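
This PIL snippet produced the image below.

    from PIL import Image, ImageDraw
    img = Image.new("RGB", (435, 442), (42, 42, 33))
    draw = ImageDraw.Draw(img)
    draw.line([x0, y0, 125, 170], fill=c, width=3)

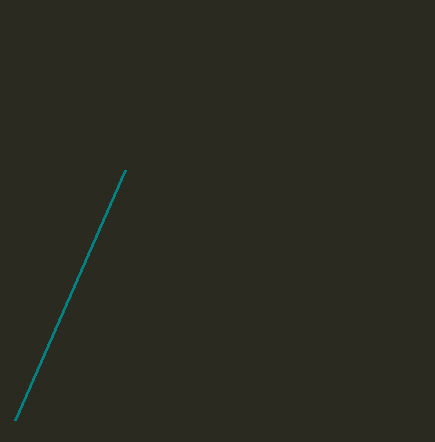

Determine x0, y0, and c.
x0 = 15, y0 = 420, c = 'teal'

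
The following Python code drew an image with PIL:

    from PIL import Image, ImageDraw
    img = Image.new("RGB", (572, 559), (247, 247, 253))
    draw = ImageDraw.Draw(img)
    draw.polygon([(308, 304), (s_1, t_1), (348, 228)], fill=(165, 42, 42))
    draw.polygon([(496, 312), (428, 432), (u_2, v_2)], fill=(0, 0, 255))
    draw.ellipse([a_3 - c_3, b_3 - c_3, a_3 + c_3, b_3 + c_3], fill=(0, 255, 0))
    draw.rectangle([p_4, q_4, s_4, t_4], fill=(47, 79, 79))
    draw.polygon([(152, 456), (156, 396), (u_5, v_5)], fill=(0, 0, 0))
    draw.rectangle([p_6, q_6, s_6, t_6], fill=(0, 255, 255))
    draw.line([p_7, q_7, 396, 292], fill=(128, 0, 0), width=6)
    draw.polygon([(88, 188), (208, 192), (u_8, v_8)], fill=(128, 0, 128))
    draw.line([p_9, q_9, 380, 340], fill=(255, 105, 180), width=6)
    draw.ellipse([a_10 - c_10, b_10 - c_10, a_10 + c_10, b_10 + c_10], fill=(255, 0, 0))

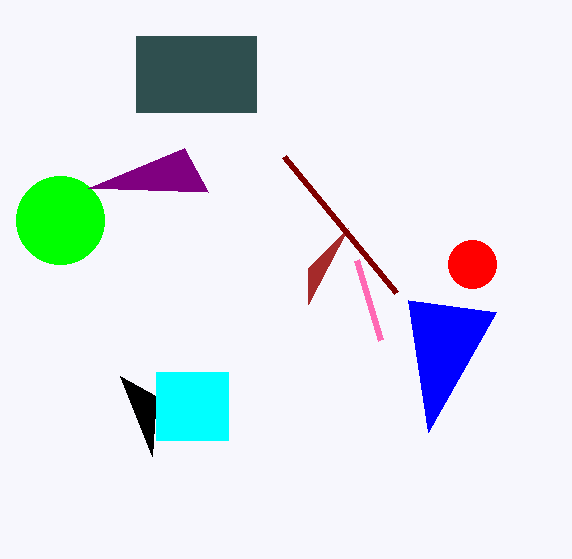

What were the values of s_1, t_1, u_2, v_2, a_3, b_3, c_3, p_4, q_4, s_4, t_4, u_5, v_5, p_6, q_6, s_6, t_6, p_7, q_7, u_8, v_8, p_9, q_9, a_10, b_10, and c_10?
s_1 = 308; t_1 = 268; u_2 = 408; v_2 = 300; a_3 = 60; b_3 = 220; c_3 = 44; p_4 = 136; q_4 = 36; s_4 = 256; t_4 = 112; u_5 = 120; v_5 = 376; p_6 = 156; q_6 = 372; s_6 = 228; t_6 = 440; p_7 = 284; q_7 = 156; u_8 = 184; v_8 = 148; p_9 = 356; q_9 = 260; a_10 = 472; b_10 = 264; c_10 = 24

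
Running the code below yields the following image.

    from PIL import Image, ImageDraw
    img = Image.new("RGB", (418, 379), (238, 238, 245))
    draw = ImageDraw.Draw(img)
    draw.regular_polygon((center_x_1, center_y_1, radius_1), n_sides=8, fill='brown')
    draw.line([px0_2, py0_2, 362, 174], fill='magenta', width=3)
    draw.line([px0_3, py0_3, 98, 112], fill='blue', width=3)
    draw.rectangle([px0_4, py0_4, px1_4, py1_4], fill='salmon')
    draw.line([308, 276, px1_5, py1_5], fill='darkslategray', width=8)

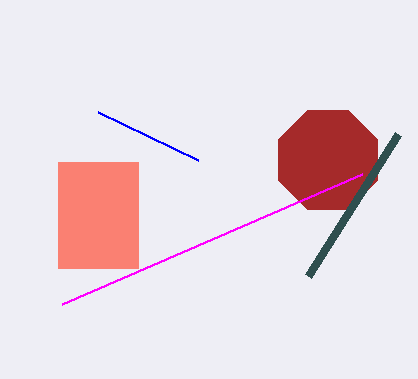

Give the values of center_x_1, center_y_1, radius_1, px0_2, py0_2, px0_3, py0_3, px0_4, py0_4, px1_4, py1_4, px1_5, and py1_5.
center_x_1 = 328, center_y_1 = 160, radius_1 = 54, px0_2 = 62, py0_2 = 304, px0_3 = 198, py0_3 = 160, px0_4 = 58, py0_4 = 162, px1_4 = 138, py1_4 = 268, px1_5 = 398, py1_5 = 134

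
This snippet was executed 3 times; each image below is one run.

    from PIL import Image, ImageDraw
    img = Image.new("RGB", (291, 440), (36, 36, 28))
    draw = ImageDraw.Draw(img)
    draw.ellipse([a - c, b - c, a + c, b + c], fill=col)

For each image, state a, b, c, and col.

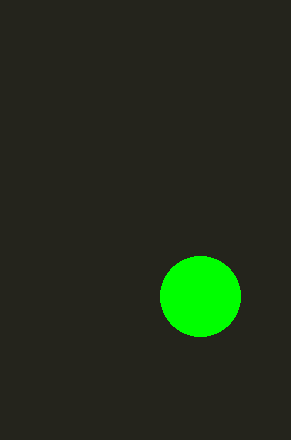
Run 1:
a = 200, b = 296, c = 40, col = 'lime'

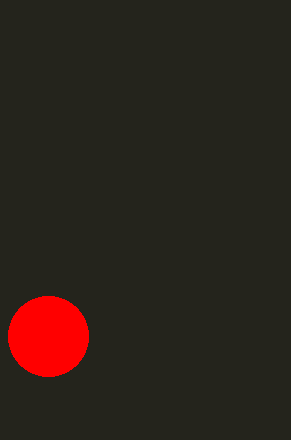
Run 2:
a = 48
b = 336
c = 40
col = 'red'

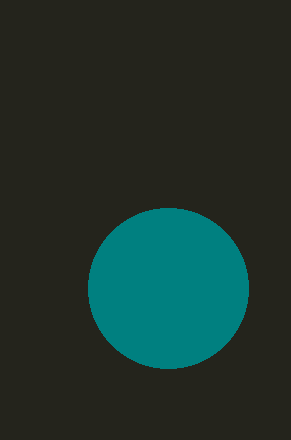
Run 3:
a = 168, b = 288, c = 80, col = 'teal'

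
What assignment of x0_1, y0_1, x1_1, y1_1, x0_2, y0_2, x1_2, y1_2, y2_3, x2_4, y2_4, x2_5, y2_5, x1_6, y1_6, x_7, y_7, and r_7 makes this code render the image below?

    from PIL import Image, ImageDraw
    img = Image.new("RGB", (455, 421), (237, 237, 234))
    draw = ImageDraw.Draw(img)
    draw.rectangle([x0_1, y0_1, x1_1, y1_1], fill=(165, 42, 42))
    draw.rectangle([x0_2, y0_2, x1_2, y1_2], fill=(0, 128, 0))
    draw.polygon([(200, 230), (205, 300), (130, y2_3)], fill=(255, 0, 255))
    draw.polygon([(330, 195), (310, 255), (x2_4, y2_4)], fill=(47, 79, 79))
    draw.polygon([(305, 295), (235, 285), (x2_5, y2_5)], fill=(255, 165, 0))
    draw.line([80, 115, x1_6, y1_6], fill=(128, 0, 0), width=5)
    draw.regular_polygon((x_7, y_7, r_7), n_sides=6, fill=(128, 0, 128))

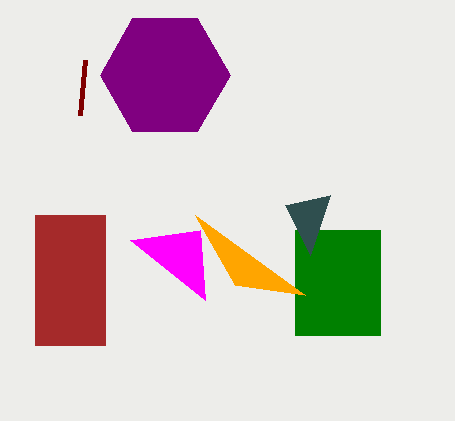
x0_1 = 35; y0_1 = 215; x1_1 = 105; y1_1 = 345; x0_2 = 295; y0_2 = 230; x1_2 = 380; y1_2 = 335; y2_3 = 240; x2_4 = 285; y2_4 = 205; x2_5 = 195; y2_5 = 215; x1_6 = 85; y1_6 = 60; x_7 = 165; y_7 = 75; r_7 = 65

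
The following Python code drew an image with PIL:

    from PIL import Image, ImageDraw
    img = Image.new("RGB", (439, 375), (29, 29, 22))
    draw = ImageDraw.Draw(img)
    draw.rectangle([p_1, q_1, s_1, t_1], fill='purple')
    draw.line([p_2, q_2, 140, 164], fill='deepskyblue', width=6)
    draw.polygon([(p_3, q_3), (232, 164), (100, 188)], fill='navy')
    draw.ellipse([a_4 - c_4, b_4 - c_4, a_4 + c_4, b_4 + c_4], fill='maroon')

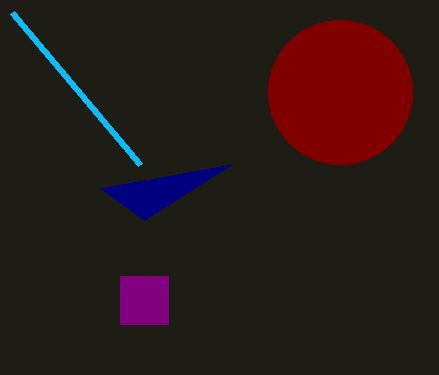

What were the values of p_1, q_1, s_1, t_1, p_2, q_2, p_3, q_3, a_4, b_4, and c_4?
p_1 = 120
q_1 = 276
s_1 = 168
t_1 = 324
p_2 = 12
q_2 = 12
p_3 = 144
q_3 = 220
a_4 = 340
b_4 = 92
c_4 = 72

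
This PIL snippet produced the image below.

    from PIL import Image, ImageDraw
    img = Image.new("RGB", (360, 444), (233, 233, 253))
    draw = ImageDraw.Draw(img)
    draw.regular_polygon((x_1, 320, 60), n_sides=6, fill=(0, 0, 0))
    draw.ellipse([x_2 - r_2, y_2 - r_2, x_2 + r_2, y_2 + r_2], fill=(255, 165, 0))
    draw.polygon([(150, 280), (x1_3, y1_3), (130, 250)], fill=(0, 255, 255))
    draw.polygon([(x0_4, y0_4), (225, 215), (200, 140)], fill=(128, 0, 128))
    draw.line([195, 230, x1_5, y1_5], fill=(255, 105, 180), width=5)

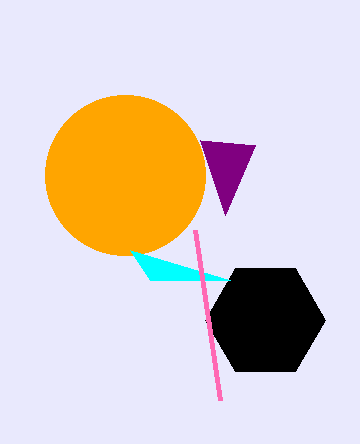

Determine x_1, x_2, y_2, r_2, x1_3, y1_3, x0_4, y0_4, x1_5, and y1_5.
x_1 = 265, x_2 = 125, y_2 = 175, r_2 = 80, x1_3 = 230, y1_3 = 280, x0_4 = 255, y0_4 = 145, x1_5 = 220, y1_5 = 400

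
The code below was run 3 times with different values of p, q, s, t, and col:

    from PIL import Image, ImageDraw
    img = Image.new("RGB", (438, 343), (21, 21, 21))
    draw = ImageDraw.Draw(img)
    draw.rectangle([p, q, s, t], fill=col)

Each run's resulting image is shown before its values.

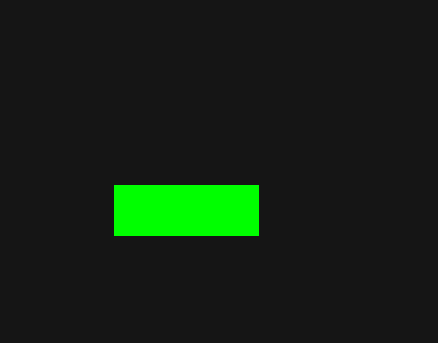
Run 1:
p = 114
q = 185
s = 258
t = 235
col = 'lime'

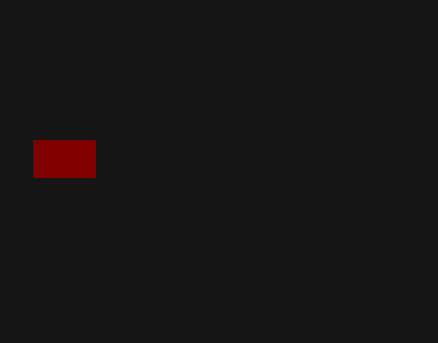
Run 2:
p = 33
q = 140
s = 95
t = 177
col = 'maroon'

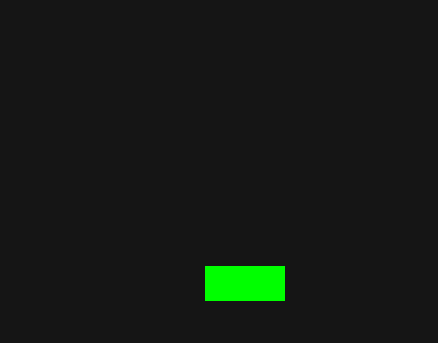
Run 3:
p = 205, q = 266, s = 284, t = 300, col = 'lime'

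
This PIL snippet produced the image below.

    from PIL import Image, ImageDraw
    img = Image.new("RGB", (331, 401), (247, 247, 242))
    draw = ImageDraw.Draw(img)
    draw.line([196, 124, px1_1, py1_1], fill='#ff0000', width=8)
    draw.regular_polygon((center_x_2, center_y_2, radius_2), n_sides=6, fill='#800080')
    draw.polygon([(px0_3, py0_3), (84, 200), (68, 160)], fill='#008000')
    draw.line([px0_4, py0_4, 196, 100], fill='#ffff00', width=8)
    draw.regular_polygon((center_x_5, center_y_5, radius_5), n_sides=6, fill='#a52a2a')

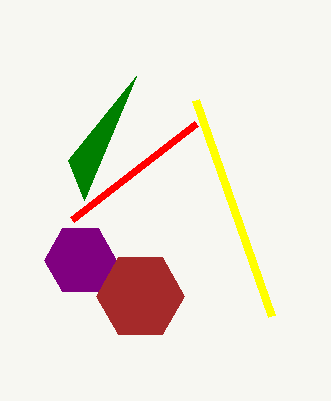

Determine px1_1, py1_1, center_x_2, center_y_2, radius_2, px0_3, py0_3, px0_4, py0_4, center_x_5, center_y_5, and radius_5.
px1_1 = 72; py1_1 = 220; center_x_2 = 80; center_y_2 = 260; radius_2 = 36; px0_3 = 136; py0_3 = 76; px0_4 = 272; py0_4 = 316; center_x_5 = 140; center_y_5 = 296; radius_5 = 44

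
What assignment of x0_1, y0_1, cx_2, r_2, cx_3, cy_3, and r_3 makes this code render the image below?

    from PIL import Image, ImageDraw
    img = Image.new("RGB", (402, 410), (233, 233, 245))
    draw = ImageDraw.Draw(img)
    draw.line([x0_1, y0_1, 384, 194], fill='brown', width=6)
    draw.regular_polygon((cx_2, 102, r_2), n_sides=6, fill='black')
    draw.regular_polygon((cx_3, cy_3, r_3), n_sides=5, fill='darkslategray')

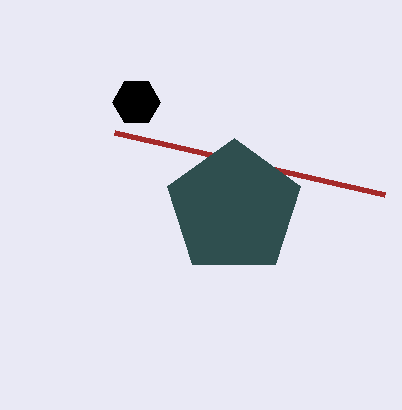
x0_1 = 114
y0_1 = 132
cx_2 = 136
r_2 = 24
cx_3 = 234
cy_3 = 208
r_3 = 70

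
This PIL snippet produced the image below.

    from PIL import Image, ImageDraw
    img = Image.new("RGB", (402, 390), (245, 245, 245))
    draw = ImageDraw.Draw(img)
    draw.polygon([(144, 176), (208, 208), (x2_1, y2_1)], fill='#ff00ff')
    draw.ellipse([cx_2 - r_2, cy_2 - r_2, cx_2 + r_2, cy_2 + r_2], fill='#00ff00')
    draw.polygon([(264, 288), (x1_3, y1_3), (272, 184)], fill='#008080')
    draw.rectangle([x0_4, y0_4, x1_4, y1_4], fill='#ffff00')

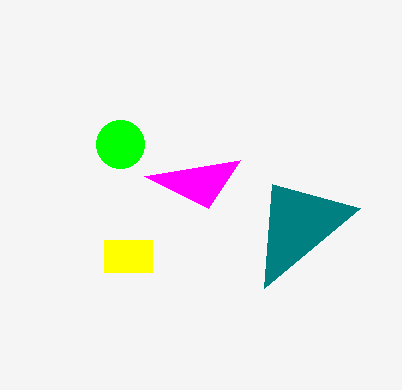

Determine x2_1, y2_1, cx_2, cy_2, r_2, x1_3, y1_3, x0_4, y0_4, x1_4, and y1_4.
x2_1 = 240
y2_1 = 160
cx_2 = 120
cy_2 = 144
r_2 = 24
x1_3 = 360
y1_3 = 208
x0_4 = 104
y0_4 = 240
x1_4 = 152
y1_4 = 272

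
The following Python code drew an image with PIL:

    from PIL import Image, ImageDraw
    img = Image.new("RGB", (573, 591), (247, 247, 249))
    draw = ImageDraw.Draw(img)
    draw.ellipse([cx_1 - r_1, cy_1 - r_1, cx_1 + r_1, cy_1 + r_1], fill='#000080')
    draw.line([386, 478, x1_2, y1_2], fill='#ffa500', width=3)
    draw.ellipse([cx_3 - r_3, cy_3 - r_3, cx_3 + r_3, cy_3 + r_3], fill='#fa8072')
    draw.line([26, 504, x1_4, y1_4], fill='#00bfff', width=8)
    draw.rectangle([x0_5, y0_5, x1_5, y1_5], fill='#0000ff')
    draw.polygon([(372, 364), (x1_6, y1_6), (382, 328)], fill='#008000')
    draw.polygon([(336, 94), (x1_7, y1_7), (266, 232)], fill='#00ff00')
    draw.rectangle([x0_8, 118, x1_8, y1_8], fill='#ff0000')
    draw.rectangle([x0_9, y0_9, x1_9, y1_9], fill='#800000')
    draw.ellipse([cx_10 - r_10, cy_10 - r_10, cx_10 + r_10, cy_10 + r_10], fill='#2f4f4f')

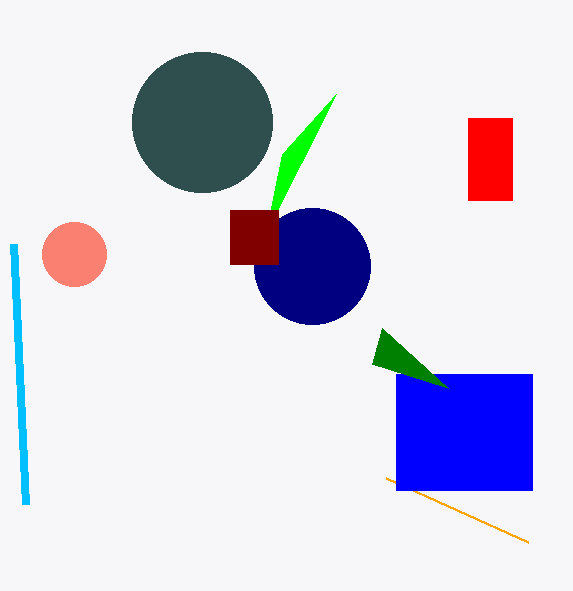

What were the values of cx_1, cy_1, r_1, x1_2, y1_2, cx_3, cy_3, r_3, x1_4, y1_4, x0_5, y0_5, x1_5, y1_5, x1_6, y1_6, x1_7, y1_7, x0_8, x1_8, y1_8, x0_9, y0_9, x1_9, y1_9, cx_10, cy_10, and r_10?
cx_1 = 312, cy_1 = 266, r_1 = 58, x1_2 = 528, y1_2 = 542, cx_3 = 74, cy_3 = 254, r_3 = 32, x1_4 = 14, y1_4 = 244, x0_5 = 396, y0_5 = 374, x1_5 = 532, y1_5 = 490, x1_6 = 448, y1_6 = 388, x1_7 = 282, y1_7 = 154, x0_8 = 468, x1_8 = 512, y1_8 = 200, x0_9 = 230, y0_9 = 210, x1_9 = 278, y1_9 = 264, cx_10 = 202, cy_10 = 122, r_10 = 70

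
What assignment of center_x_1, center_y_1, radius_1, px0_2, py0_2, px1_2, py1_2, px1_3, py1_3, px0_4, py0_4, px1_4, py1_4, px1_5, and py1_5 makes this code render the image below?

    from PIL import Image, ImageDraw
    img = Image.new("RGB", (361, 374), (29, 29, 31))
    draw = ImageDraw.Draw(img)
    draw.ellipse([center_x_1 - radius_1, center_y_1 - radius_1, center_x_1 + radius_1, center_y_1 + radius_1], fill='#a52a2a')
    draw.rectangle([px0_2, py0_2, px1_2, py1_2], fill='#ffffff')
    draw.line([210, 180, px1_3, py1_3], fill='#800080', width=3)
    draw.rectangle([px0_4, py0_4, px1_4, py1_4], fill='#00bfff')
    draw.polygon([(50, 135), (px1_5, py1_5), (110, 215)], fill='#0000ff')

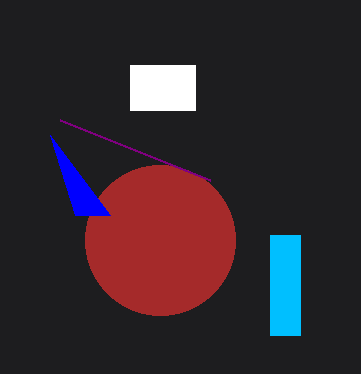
center_x_1 = 160, center_y_1 = 240, radius_1 = 75, px0_2 = 130, py0_2 = 65, px1_2 = 195, py1_2 = 110, px1_3 = 60, py1_3 = 120, px0_4 = 270, py0_4 = 235, px1_4 = 300, py1_4 = 335, px1_5 = 75, py1_5 = 215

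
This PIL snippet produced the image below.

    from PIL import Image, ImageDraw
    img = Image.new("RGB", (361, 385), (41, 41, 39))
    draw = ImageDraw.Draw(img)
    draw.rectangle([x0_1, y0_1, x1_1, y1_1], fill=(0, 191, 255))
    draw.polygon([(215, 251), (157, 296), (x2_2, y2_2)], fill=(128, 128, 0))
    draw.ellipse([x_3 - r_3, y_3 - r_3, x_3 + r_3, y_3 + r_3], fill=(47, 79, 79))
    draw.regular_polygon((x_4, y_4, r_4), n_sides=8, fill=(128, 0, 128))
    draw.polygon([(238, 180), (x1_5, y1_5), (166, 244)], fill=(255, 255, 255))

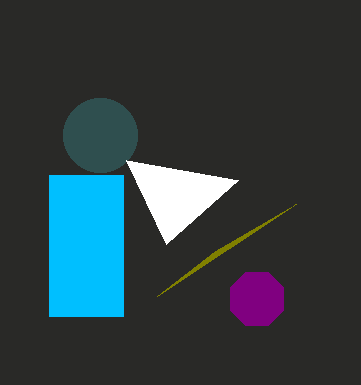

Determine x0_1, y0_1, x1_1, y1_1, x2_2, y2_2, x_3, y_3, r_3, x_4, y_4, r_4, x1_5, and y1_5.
x0_1 = 49, y0_1 = 175, x1_1 = 123, y1_1 = 316, x2_2 = 296, y2_2 = 204, x_3 = 100, y_3 = 135, r_3 = 37, x_4 = 257, y_4 = 299, r_4 = 29, x1_5 = 126, y1_5 = 160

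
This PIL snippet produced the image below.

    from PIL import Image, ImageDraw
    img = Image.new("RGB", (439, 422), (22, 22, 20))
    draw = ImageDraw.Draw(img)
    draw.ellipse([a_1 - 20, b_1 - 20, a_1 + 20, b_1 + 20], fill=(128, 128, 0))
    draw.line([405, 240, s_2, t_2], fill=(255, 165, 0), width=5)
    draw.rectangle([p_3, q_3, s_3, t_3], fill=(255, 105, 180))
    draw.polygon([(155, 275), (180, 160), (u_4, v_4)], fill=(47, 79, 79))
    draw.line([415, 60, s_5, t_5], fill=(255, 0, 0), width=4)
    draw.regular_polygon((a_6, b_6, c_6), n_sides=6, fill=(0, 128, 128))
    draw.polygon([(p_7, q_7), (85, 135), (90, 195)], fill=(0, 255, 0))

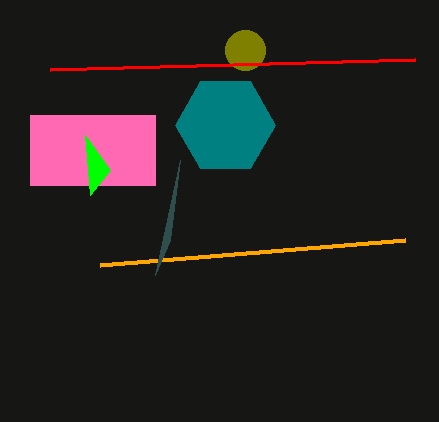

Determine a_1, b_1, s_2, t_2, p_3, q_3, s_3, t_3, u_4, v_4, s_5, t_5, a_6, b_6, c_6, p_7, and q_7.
a_1 = 245, b_1 = 50, s_2 = 100, t_2 = 265, p_3 = 30, q_3 = 115, s_3 = 155, t_3 = 185, u_4 = 170, v_4 = 240, s_5 = 50, t_5 = 70, a_6 = 225, b_6 = 125, c_6 = 50, p_7 = 110, q_7 = 170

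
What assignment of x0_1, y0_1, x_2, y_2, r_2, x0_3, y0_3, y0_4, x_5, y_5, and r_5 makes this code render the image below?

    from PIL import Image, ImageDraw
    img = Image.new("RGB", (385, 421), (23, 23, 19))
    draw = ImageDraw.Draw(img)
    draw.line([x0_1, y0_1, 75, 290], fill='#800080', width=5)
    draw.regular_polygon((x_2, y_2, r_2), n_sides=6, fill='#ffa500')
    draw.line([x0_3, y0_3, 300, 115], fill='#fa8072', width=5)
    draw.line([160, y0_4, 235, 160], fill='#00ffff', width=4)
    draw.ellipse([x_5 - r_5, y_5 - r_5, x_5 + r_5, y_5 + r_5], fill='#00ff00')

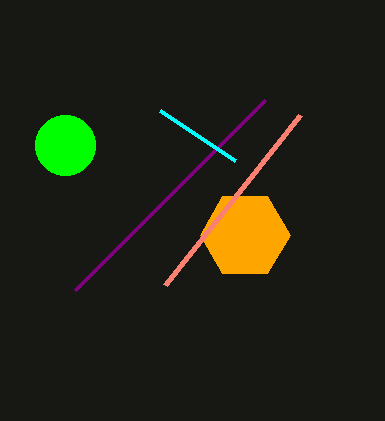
x0_1 = 265; y0_1 = 100; x_2 = 245; y_2 = 235; r_2 = 45; x0_3 = 165; y0_3 = 285; y0_4 = 110; x_5 = 65; y_5 = 145; r_5 = 30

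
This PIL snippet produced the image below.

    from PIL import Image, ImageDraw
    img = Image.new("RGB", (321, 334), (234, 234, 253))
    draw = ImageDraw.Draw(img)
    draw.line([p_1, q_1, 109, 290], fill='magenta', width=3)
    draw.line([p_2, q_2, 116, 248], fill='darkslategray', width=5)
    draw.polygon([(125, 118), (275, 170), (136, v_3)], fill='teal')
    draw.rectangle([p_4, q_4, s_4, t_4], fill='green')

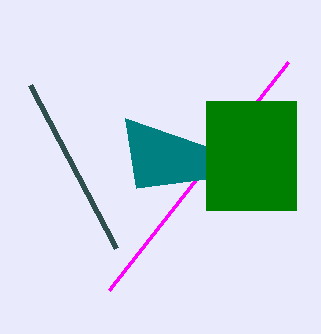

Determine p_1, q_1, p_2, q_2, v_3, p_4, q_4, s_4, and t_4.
p_1 = 288; q_1 = 62; p_2 = 30; q_2 = 85; v_3 = 188; p_4 = 206; q_4 = 101; s_4 = 296; t_4 = 210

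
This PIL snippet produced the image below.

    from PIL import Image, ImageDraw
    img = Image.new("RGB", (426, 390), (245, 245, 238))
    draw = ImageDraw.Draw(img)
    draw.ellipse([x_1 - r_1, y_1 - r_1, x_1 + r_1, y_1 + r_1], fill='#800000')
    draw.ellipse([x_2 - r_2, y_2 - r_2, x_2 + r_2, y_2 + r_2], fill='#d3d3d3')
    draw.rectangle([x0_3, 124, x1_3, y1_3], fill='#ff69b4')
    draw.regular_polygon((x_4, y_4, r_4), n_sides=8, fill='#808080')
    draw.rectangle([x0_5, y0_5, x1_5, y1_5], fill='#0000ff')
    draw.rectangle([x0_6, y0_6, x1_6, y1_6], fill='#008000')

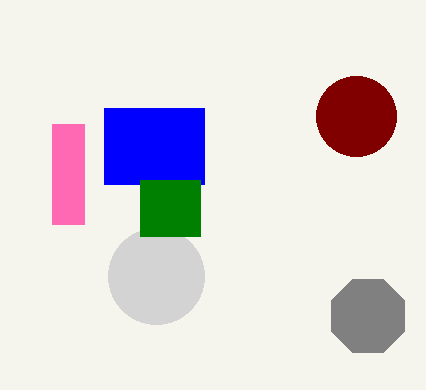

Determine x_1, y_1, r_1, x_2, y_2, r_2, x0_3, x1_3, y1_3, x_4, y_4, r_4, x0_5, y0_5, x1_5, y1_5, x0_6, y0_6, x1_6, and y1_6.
x_1 = 356, y_1 = 116, r_1 = 40, x_2 = 156, y_2 = 276, r_2 = 48, x0_3 = 52, x1_3 = 84, y1_3 = 224, x_4 = 368, y_4 = 316, r_4 = 40, x0_5 = 104, y0_5 = 108, x1_5 = 204, y1_5 = 184, x0_6 = 140, y0_6 = 180, x1_6 = 200, y1_6 = 236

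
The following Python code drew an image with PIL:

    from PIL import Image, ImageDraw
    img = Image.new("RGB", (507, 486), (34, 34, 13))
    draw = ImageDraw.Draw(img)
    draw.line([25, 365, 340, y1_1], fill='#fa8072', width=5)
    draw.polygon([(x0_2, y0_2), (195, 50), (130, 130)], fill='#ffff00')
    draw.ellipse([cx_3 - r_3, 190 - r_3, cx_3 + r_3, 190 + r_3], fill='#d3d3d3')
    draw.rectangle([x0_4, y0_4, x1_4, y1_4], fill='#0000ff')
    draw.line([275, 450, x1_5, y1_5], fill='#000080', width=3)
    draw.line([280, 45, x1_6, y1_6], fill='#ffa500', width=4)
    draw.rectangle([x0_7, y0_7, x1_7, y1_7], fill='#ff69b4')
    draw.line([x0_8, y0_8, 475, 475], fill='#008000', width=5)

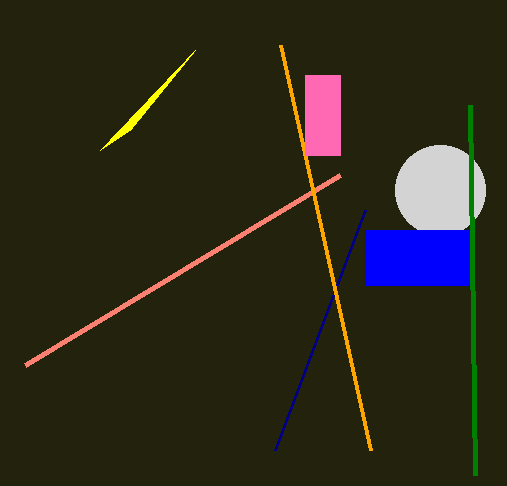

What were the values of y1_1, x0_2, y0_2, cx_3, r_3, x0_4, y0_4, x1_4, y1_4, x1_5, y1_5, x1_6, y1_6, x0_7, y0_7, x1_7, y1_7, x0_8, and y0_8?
y1_1 = 175, x0_2 = 100, y0_2 = 150, cx_3 = 440, r_3 = 45, x0_4 = 365, y0_4 = 230, x1_4 = 475, y1_4 = 285, x1_5 = 365, y1_5 = 210, x1_6 = 370, y1_6 = 450, x0_7 = 305, y0_7 = 75, x1_7 = 340, y1_7 = 155, x0_8 = 470, y0_8 = 105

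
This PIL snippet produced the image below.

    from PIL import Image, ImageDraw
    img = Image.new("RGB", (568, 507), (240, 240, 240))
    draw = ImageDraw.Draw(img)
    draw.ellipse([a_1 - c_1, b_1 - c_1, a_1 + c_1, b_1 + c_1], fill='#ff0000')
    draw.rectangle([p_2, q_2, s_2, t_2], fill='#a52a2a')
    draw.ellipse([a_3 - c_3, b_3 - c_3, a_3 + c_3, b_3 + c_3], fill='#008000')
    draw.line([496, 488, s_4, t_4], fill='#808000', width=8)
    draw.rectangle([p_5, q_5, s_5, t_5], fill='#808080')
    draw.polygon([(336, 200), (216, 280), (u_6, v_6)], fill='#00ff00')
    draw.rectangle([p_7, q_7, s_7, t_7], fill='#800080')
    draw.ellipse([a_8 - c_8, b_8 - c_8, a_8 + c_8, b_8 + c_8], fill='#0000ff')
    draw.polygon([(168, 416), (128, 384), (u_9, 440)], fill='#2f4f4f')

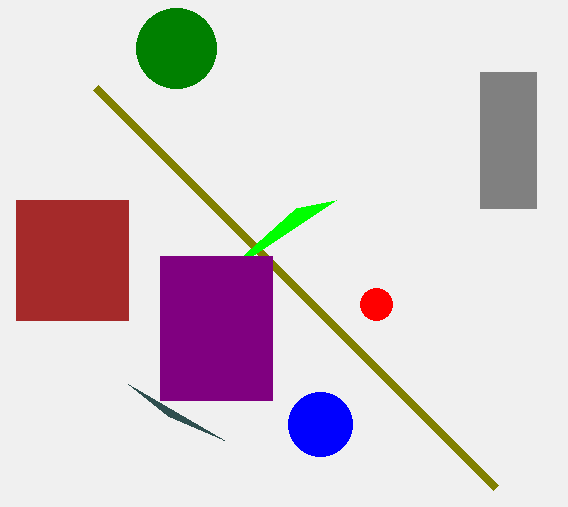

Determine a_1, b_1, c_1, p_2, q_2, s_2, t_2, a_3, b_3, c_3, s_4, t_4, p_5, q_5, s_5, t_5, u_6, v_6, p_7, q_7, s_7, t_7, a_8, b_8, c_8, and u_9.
a_1 = 376, b_1 = 304, c_1 = 16, p_2 = 16, q_2 = 200, s_2 = 128, t_2 = 320, a_3 = 176, b_3 = 48, c_3 = 40, s_4 = 96, t_4 = 88, p_5 = 480, q_5 = 72, s_5 = 536, t_5 = 208, u_6 = 296, v_6 = 208, p_7 = 160, q_7 = 256, s_7 = 272, t_7 = 400, a_8 = 320, b_8 = 424, c_8 = 32, u_9 = 224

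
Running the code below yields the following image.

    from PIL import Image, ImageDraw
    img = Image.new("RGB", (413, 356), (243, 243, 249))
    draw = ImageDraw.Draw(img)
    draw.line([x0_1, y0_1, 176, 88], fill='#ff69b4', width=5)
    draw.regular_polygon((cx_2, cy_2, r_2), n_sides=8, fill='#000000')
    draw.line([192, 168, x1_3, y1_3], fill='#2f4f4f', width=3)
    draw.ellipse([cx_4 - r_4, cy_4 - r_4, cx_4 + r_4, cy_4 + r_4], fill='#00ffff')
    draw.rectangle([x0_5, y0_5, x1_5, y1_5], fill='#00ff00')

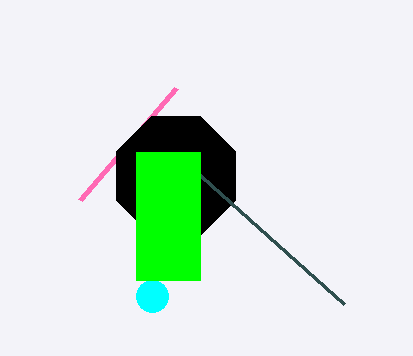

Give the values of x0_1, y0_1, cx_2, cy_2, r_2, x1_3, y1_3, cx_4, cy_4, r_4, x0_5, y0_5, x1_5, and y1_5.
x0_1 = 80; y0_1 = 200; cx_2 = 176; cy_2 = 176; r_2 = 64; x1_3 = 344; y1_3 = 304; cx_4 = 152; cy_4 = 296; r_4 = 16; x0_5 = 136; y0_5 = 152; x1_5 = 200; y1_5 = 280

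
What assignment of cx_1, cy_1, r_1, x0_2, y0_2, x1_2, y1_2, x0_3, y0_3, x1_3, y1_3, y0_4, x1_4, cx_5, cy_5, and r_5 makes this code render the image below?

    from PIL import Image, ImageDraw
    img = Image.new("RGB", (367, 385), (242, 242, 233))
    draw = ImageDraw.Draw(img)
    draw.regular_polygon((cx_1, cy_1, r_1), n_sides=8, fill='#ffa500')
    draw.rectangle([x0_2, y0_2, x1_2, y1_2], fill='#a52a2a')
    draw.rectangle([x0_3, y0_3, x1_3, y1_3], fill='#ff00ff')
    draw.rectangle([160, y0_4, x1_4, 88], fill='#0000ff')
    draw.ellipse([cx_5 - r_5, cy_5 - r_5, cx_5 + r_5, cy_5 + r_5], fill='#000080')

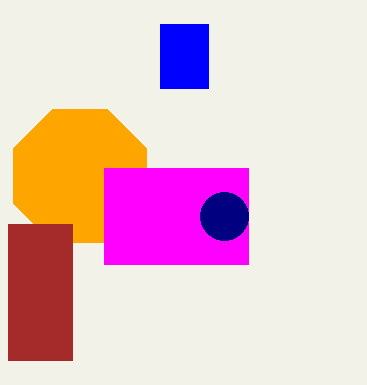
cx_1 = 80
cy_1 = 176
r_1 = 72
x0_2 = 8
y0_2 = 224
x1_2 = 72
y1_2 = 360
x0_3 = 104
y0_3 = 168
x1_3 = 248
y1_3 = 264
y0_4 = 24
x1_4 = 208
cx_5 = 224
cy_5 = 216
r_5 = 24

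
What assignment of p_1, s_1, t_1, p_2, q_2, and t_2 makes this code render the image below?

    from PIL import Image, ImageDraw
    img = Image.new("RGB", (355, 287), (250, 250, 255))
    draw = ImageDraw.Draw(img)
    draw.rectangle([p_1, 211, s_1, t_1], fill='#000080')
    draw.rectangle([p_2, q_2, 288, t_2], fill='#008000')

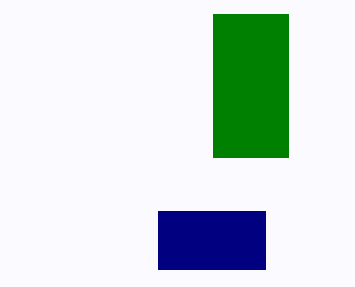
p_1 = 158, s_1 = 265, t_1 = 269, p_2 = 213, q_2 = 14, t_2 = 157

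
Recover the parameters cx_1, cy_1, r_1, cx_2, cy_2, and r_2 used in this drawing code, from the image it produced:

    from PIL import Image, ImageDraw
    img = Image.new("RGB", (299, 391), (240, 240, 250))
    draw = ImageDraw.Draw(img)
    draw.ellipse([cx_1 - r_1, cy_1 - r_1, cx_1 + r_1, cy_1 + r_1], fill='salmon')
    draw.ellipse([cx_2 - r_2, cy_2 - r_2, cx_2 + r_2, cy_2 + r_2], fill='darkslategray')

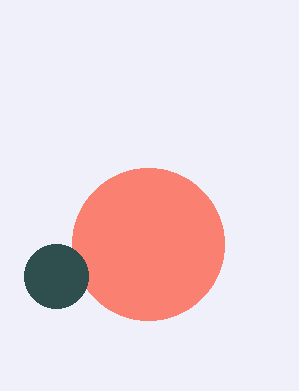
cx_1 = 148, cy_1 = 244, r_1 = 76, cx_2 = 56, cy_2 = 276, r_2 = 32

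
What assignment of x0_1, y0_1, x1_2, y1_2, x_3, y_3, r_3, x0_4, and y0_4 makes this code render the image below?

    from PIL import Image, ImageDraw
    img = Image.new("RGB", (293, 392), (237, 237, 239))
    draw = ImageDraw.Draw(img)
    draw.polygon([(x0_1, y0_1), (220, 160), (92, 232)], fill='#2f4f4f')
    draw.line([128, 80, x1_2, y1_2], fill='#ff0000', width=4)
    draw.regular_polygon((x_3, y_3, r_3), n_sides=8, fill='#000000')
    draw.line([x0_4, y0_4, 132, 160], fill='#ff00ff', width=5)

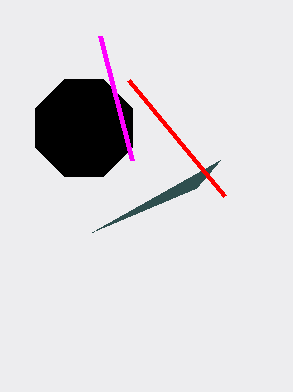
x0_1 = 196
y0_1 = 188
x1_2 = 224
y1_2 = 196
x_3 = 84
y_3 = 128
r_3 = 52
x0_4 = 100
y0_4 = 36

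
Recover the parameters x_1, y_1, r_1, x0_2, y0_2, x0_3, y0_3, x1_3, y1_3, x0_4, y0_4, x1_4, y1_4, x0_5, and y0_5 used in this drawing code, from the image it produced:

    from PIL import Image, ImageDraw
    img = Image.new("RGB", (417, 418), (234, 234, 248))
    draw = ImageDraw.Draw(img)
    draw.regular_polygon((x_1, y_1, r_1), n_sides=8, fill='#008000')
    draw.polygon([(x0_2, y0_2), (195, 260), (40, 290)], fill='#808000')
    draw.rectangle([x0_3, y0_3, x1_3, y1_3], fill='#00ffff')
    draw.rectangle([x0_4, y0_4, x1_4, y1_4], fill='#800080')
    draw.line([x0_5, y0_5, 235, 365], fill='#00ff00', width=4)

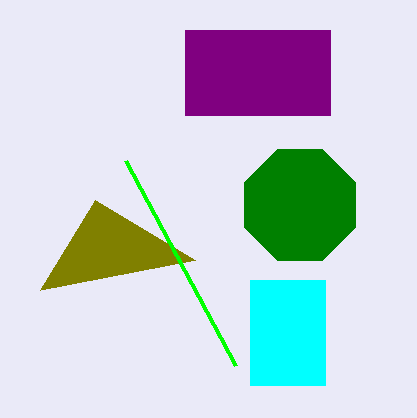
x_1 = 300
y_1 = 205
r_1 = 60
x0_2 = 95
y0_2 = 200
x0_3 = 250
y0_3 = 280
x1_3 = 325
y1_3 = 385
x0_4 = 185
y0_4 = 30
x1_4 = 330
y1_4 = 115
x0_5 = 125
y0_5 = 160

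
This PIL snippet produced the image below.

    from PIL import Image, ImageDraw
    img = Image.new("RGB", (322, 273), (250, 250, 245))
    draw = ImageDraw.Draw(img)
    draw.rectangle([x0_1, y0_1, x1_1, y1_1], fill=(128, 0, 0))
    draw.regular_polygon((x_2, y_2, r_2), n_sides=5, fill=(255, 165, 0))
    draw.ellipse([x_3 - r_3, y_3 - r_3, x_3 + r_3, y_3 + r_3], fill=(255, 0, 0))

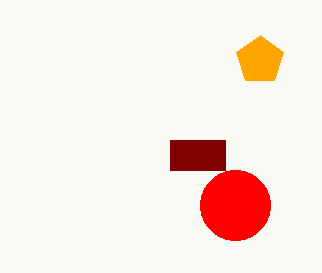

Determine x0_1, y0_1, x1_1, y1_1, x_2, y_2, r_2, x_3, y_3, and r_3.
x0_1 = 170, y0_1 = 140, x1_1 = 225, y1_1 = 170, x_2 = 260, y_2 = 60, r_2 = 25, x_3 = 235, y_3 = 205, r_3 = 35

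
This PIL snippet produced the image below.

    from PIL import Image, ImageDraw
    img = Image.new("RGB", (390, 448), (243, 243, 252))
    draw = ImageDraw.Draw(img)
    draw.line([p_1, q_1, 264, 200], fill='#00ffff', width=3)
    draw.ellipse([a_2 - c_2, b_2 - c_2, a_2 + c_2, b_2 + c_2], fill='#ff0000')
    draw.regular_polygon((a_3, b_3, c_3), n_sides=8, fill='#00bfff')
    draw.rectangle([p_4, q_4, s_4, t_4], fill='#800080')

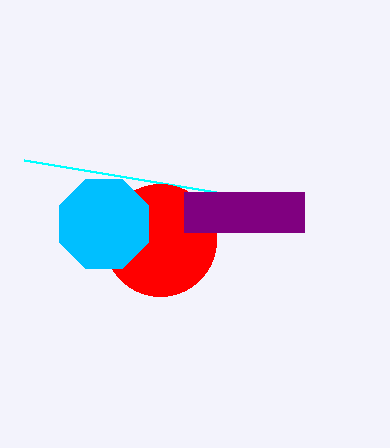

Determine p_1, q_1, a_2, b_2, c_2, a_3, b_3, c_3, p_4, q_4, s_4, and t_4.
p_1 = 24, q_1 = 160, a_2 = 160, b_2 = 240, c_2 = 56, a_3 = 104, b_3 = 224, c_3 = 48, p_4 = 184, q_4 = 192, s_4 = 304, t_4 = 232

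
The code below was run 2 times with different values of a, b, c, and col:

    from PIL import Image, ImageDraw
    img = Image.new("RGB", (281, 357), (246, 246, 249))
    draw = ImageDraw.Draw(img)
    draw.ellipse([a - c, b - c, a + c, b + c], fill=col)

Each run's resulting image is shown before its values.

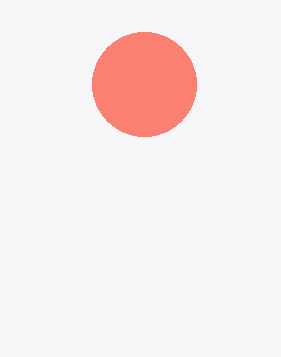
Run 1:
a = 144
b = 84
c = 52
col = 'salmon'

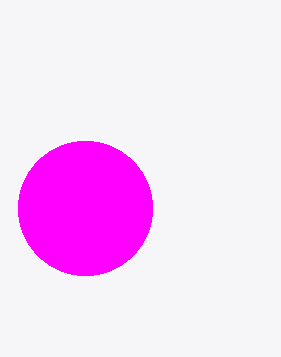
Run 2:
a = 85; b = 208; c = 67; col = 'magenta'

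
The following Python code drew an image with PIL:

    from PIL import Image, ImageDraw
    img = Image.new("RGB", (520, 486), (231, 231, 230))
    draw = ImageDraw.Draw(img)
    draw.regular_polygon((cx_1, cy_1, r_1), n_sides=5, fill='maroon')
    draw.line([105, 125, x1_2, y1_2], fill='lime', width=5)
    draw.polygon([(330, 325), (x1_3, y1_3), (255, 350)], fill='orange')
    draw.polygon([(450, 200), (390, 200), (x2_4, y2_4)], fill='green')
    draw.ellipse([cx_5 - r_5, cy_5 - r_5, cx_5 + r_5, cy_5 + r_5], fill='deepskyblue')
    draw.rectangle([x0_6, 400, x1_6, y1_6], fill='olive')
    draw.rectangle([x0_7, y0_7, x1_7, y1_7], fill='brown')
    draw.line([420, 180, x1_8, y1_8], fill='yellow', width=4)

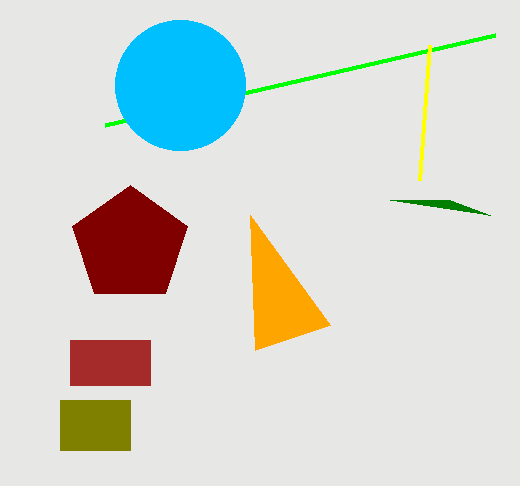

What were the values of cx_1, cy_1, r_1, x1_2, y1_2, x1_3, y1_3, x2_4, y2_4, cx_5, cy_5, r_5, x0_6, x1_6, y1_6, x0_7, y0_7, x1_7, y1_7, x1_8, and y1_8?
cx_1 = 130, cy_1 = 245, r_1 = 60, x1_2 = 495, y1_2 = 35, x1_3 = 250, y1_3 = 215, x2_4 = 490, y2_4 = 215, cx_5 = 180, cy_5 = 85, r_5 = 65, x0_6 = 60, x1_6 = 130, y1_6 = 450, x0_7 = 70, y0_7 = 340, x1_7 = 150, y1_7 = 385, x1_8 = 430, y1_8 = 45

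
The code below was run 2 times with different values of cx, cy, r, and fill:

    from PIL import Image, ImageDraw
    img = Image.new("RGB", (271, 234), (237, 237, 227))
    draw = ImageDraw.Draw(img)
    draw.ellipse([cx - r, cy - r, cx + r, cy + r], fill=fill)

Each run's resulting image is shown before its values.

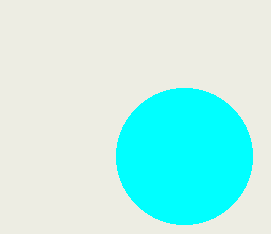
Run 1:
cx = 184
cy = 156
r = 68
fill = 'cyan'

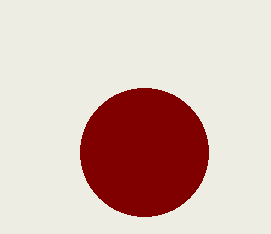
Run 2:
cx = 144; cy = 152; r = 64; fill = 'maroon'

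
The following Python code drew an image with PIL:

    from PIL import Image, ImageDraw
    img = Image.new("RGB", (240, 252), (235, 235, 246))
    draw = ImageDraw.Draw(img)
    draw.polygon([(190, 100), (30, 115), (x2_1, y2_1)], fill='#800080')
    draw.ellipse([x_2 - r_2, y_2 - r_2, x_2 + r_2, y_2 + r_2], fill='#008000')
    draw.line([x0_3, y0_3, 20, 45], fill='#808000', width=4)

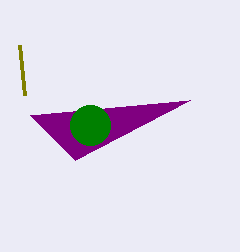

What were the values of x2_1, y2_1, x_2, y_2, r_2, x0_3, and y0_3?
x2_1 = 75
y2_1 = 160
x_2 = 90
y_2 = 125
r_2 = 20
x0_3 = 25
y0_3 = 95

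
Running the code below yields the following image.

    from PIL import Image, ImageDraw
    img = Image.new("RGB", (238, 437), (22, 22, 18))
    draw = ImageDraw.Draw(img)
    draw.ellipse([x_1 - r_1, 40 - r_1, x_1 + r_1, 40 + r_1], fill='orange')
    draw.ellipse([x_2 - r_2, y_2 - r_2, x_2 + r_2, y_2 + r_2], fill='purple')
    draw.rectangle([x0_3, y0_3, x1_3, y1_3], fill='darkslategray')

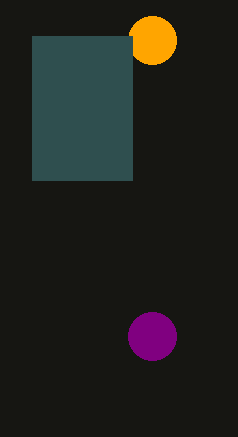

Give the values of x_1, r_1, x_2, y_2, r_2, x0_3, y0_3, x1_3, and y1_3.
x_1 = 152
r_1 = 24
x_2 = 152
y_2 = 336
r_2 = 24
x0_3 = 32
y0_3 = 36
x1_3 = 132
y1_3 = 180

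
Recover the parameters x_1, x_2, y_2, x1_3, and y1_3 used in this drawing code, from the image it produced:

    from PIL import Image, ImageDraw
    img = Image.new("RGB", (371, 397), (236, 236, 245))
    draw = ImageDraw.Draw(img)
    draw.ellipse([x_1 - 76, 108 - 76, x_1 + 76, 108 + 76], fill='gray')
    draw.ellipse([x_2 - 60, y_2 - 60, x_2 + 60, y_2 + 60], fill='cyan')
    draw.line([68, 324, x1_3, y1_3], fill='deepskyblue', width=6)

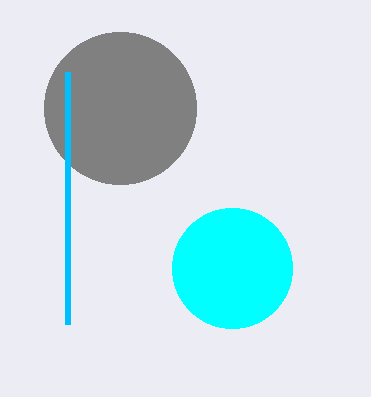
x_1 = 120
x_2 = 232
y_2 = 268
x1_3 = 68
y1_3 = 72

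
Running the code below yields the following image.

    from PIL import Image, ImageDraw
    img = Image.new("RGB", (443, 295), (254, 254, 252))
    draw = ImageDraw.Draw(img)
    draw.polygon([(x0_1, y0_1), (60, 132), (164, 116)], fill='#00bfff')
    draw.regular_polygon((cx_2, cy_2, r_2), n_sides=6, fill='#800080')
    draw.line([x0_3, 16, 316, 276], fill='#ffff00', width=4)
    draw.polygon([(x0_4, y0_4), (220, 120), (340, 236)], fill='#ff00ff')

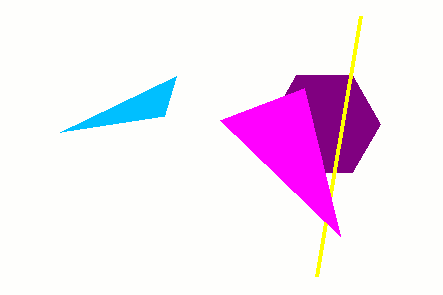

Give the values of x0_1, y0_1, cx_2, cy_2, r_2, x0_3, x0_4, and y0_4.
x0_1 = 176
y0_1 = 76
cx_2 = 324
cy_2 = 124
r_2 = 56
x0_3 = 360
x0_4 = 304
y0_4 = 88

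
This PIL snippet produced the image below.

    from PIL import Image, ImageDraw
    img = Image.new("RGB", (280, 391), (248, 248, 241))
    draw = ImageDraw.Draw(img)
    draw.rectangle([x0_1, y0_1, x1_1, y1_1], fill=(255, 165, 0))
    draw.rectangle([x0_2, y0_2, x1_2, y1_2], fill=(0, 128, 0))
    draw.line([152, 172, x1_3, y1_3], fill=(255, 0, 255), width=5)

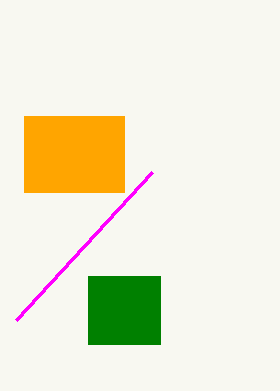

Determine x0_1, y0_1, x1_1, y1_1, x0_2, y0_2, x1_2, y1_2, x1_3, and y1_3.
x0_1 = 24
y0_1 = 116
x1_1 = 124
y1_1 = 192
x0_2 = 88
y0_2 = 276
x1_2 = 160
y1_2 = 344
x1_3 = 16
y1_3 = 320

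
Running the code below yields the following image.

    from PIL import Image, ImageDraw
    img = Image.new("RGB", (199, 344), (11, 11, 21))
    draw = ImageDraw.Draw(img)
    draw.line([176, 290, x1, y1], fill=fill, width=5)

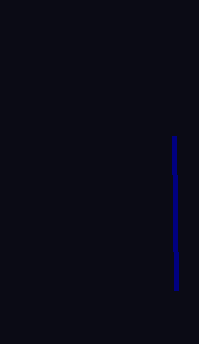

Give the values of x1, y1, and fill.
x1 = 174, y1 = 136, fill = 'navy'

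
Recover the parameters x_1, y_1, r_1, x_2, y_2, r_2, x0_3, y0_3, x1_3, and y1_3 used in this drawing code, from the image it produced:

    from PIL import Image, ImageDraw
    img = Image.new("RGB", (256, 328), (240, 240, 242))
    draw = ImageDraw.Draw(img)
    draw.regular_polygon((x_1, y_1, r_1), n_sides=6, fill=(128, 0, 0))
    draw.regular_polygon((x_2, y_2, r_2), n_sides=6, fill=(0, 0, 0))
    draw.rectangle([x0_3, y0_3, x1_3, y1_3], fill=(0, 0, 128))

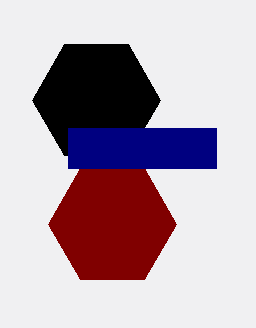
x_1 = 112, y_1 = 224, r_1 = 64, x_2 = 96, y_2 = 100, r_2 = 64, x0_3 = 68, y0_3 = 128, x1_3 = 216, y1_3 = 168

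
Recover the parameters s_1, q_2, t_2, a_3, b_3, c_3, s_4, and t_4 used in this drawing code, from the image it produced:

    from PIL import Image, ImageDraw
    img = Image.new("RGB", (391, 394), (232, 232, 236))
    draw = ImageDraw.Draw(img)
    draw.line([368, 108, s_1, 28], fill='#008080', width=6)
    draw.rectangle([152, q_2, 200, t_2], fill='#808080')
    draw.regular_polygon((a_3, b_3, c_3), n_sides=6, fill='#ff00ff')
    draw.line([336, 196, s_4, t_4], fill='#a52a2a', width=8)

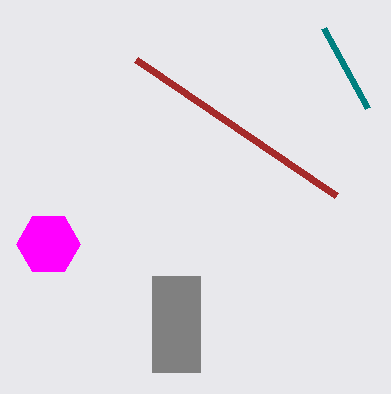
s_1 = 324
q_2 = 276
t_2 = 372
a_3 = 48
b_3 = 244
c_3 = 32
s_4 = 136
t_4 = 60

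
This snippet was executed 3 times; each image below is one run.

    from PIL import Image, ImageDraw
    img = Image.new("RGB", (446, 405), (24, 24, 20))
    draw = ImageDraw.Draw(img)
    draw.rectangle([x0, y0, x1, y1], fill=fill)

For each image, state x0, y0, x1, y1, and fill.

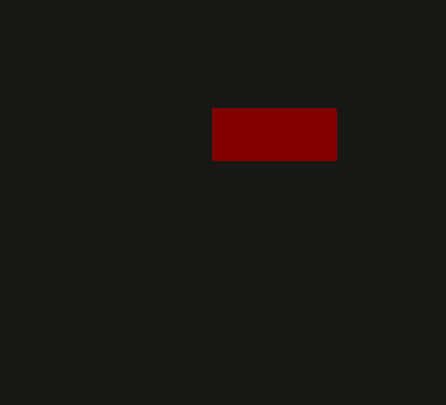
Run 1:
x0 = 212, y0 = 108, x1 = 336, y1 = 160, fill = 'maroon'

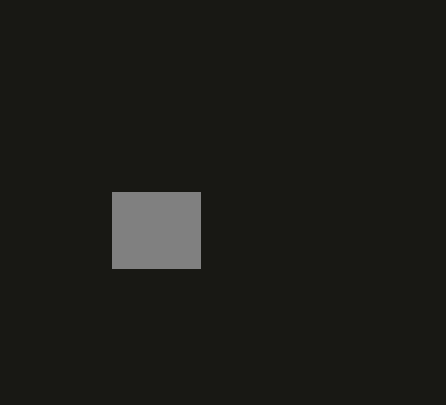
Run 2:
x0 = 112
y0 = 192
x1 = 200
y1 = 268
fill = 'gray'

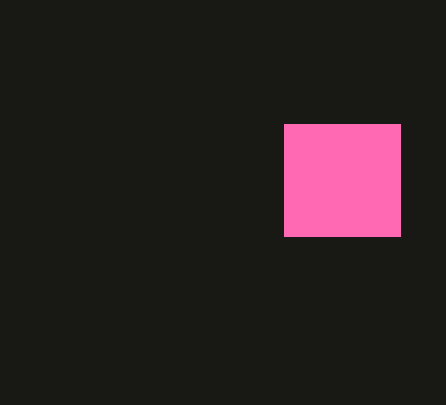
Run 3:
x0 = 284
y0 = 124
x1 = 400
y1 = 236
fill = 'hotpink'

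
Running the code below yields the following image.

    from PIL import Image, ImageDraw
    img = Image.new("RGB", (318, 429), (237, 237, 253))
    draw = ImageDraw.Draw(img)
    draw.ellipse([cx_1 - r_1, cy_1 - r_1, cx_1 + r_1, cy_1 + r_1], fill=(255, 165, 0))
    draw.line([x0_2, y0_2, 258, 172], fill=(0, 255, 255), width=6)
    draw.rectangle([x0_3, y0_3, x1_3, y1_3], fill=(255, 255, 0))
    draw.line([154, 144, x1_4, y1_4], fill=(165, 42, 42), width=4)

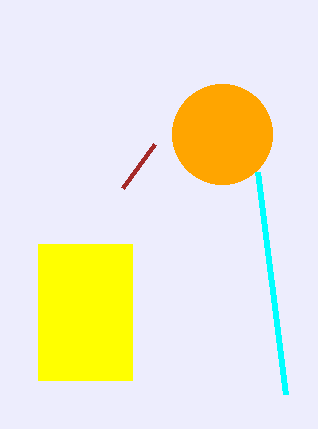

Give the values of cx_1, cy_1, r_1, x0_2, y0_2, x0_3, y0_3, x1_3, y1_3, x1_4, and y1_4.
cx_1 = 222, cy_1 = 134, r_1 = 50, x0_2 = 286, y0_2 = 394, x0_3 = 38, y0_3 = 244, x1_3 = 132, y1_3 = 380, x1_4 = 122, y1_4 = 188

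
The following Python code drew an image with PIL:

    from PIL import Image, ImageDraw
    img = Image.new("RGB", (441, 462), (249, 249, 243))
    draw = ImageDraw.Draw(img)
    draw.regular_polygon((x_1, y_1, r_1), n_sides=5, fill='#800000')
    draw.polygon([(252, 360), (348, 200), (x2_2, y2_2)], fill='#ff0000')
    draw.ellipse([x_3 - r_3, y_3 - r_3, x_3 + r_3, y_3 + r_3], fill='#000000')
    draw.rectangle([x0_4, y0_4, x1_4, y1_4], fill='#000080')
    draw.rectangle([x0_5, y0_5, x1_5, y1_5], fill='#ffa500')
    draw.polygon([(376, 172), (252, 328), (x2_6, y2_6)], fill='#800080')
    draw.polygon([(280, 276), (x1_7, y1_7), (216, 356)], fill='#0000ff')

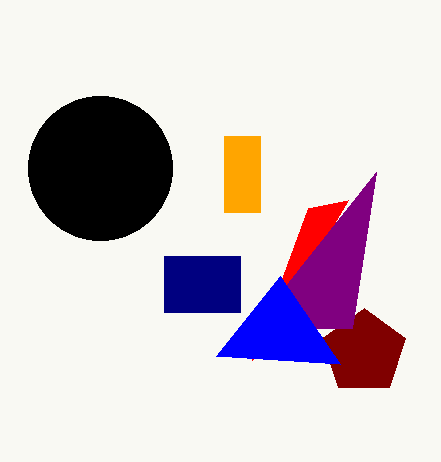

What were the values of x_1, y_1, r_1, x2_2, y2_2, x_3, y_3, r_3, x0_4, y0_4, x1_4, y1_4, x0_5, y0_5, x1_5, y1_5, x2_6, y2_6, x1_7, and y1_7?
x_1 = 364; y_1 = 352; r_1 = 44; x2_2 = 308; y2_2 = 208; x_3 = 100; y_3 = 168; r_3 = 72; x0_4 = 164; y0_4 = 256; x1_4 = 240; y1_4 = 312; x0_5 = 224; y0_5 = 136; x1_5 = 260; y1_5 = 212; x2_6 = 352; y2_6 = 328; x1_7 = 340; y1_7 = 364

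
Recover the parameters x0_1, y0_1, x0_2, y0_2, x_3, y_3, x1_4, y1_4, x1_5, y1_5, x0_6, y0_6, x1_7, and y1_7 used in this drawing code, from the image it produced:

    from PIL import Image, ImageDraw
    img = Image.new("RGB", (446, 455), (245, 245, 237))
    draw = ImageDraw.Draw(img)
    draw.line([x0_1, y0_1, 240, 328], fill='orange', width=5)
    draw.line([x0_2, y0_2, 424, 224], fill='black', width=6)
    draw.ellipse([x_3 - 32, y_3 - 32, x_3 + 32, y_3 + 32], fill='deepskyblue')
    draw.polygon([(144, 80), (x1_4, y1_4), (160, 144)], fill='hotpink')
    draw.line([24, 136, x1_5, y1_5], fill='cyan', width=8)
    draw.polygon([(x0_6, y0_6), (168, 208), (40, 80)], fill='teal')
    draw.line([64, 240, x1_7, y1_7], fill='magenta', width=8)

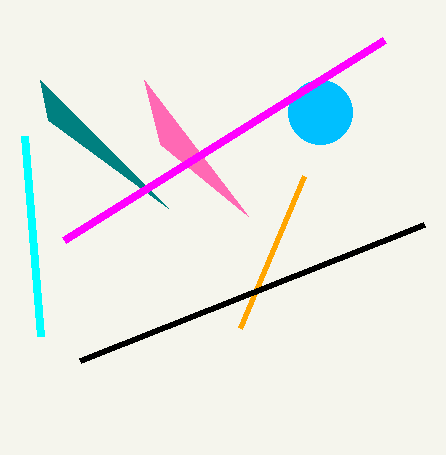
x0_1 = 304
y0_1 = 176
x0_2 = 80
y0_2 = 360
x_3 = 320
y_3 = 112
x1_4 = 248
y1_4 = 216
x1_5 = 40
y1_5 = 336
x0_6 = 48
y0_6 = 120
x1_7 = 384
y1_7 = 40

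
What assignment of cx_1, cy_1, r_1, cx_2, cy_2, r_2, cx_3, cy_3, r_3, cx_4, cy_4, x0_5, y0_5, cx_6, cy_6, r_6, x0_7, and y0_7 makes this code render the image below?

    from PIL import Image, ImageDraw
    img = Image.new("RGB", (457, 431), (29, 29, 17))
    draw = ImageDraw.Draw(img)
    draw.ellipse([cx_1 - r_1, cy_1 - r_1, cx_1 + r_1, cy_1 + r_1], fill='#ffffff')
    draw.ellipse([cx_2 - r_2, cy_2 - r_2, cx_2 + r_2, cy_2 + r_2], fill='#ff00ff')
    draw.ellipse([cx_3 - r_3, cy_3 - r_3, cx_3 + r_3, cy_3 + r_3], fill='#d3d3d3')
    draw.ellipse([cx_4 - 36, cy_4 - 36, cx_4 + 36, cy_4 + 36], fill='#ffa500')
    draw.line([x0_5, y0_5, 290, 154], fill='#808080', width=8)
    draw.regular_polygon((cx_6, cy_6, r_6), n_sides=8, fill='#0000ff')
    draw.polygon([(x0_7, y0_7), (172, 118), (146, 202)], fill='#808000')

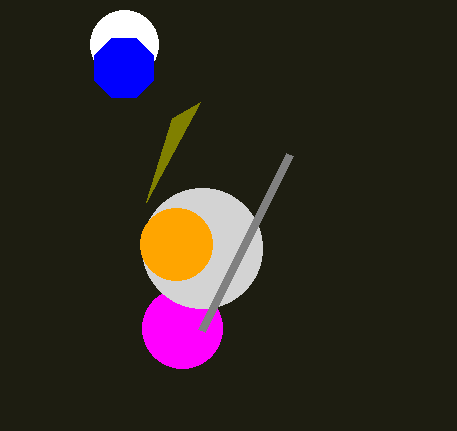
cx_1 = 124, cy_1 = 44, r_1 = 34, cx_2 = 182, cy_2 = 328, r_2 = 40, cx_3 = 202, cy_3 = 248, r_3 = 60, cx_4 = 176, cy_4 = 244, x0_5 = 202, y0_5 = 330, cx_6 = 124, cy_6 = 68, r_6 = 32, x0_7 = 200, y0_7 = 102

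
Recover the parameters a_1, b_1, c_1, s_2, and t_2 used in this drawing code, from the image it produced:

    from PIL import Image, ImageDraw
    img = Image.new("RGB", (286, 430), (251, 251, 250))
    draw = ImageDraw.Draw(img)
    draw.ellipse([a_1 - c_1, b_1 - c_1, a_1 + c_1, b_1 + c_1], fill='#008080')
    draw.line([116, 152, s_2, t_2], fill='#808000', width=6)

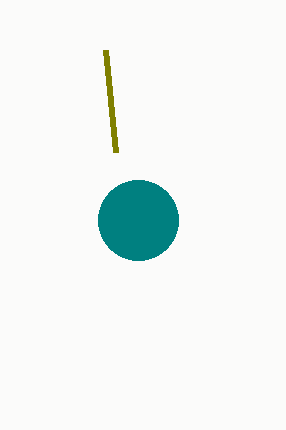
a_1 = 138
b_1 = 220
c_1 = 40
s_2 = 106
t_2 = 50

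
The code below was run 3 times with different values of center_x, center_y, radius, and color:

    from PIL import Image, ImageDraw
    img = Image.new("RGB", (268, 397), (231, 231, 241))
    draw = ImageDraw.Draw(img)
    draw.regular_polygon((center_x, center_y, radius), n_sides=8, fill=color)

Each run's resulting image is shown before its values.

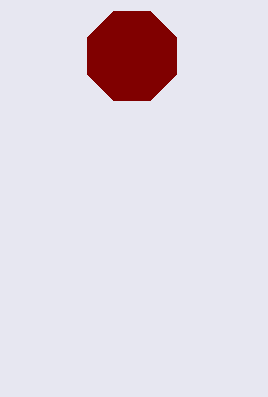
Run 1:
center_x = 132; center_y = 56; radius = 48; color = 'maroon'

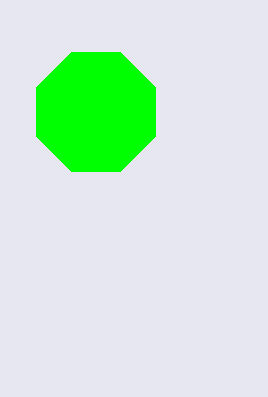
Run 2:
center_x = 96, center_y = 112, radius = 64, color = 'lime'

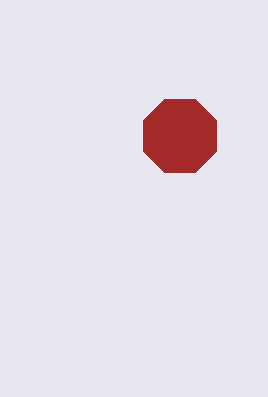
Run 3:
center_x = 180
center_y = 136
radius = 40
color = 'brown'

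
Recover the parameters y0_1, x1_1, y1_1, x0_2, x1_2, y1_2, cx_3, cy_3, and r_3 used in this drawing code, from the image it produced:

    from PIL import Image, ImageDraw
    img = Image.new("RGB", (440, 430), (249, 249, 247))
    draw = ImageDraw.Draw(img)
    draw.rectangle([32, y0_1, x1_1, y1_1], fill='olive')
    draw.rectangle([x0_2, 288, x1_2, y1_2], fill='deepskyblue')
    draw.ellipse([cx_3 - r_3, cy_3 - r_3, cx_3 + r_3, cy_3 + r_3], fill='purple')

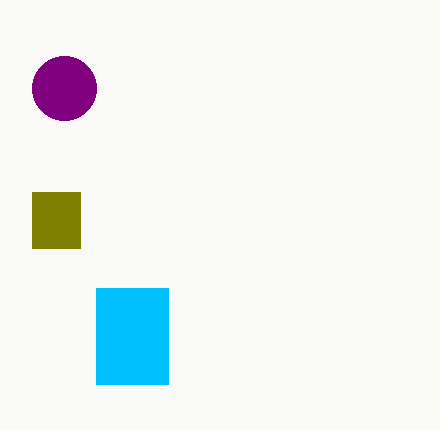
y0_1 = 192
x1_1 = 80
y1_1 = 248
x0_2 = 96
x1_2 = 168
y1_2 = 384
cx_3 = 64
cy_3 = 88
r_3 = 32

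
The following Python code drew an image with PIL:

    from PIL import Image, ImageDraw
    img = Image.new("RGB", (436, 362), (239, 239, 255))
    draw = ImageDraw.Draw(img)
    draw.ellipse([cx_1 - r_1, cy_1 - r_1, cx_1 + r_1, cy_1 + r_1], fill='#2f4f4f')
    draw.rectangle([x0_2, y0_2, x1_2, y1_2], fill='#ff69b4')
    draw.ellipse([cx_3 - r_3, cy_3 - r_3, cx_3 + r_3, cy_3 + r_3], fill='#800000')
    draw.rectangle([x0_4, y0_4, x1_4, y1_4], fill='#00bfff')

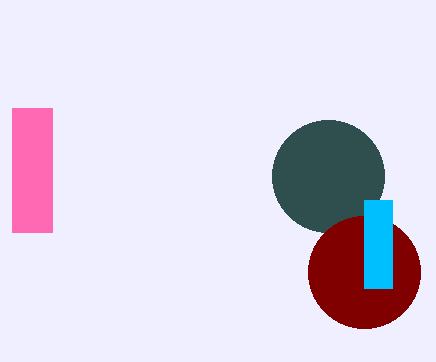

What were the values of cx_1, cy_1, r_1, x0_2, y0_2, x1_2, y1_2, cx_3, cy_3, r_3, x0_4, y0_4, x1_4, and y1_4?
cx_1 = 328
cy_1 = 176
r_1 = 56
x0_2 = 12
y0_2 = 108
x1_2 = 52
y1_2 = 232
cx_3 = 364
cy_3 = 272
r_3 = 56
x0_4 = 364
y0_4 = 200
x1_4 = 392
y1_4 = 288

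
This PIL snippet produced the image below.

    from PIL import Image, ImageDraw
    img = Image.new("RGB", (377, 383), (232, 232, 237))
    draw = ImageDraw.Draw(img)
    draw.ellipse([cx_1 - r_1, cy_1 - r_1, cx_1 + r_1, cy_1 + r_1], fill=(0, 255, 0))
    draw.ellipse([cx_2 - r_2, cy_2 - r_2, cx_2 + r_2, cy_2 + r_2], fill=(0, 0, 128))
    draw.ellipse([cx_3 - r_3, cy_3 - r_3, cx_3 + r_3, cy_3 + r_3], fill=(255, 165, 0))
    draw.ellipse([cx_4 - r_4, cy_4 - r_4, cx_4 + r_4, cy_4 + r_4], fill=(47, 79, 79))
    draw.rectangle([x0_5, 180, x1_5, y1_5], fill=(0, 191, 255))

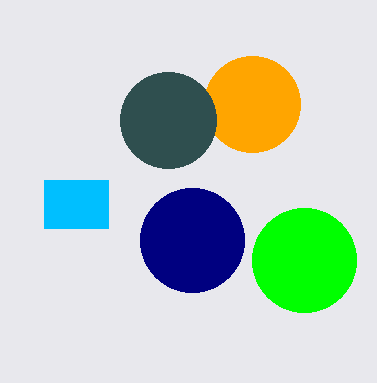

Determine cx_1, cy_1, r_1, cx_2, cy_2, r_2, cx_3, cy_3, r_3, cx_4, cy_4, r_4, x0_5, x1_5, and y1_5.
cx_1 = 304; cy_1 = 260; r_1 = 52; cx_2 = 192; cy_2 = 240; r_2 = 52; cx_3 = 252; cy_3 = 104; r_3 = 48; cx_4 = 168; cy_4 = 120; r_4 = 48; x0_5 = 44; x1_5 = 108; y1_5 = 228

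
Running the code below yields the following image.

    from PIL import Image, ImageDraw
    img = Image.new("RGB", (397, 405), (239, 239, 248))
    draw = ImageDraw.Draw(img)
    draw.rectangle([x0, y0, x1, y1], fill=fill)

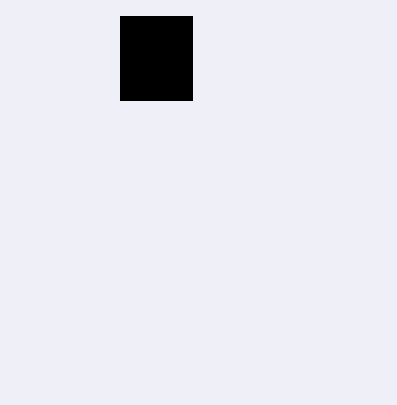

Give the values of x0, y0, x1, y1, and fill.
x0 = 120, y0 = 16, x1 = 192, y1 = 100, fill = 'black'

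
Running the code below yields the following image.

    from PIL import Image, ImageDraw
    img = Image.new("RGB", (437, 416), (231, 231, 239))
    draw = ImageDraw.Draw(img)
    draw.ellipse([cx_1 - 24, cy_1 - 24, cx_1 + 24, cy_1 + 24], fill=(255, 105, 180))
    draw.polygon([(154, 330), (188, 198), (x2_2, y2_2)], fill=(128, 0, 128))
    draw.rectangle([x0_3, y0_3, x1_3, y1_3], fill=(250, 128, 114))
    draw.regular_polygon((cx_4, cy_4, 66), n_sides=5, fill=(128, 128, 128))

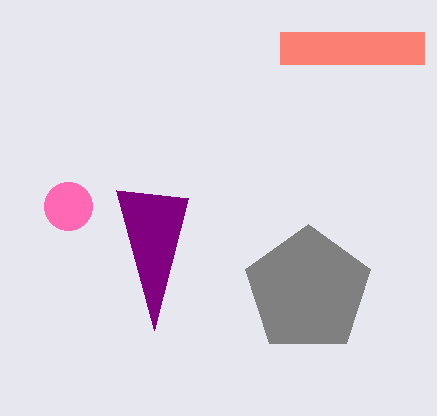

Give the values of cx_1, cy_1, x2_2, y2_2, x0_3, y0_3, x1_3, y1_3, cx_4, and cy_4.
cx_1 = 68, cy_1 = 206, x2_2 = 116, y2_2 = 190, x0_3 = 280, y0_3 = 32, x1_3 = 424, y1_3 = 64, cx_4 = 308, cy_4 = 290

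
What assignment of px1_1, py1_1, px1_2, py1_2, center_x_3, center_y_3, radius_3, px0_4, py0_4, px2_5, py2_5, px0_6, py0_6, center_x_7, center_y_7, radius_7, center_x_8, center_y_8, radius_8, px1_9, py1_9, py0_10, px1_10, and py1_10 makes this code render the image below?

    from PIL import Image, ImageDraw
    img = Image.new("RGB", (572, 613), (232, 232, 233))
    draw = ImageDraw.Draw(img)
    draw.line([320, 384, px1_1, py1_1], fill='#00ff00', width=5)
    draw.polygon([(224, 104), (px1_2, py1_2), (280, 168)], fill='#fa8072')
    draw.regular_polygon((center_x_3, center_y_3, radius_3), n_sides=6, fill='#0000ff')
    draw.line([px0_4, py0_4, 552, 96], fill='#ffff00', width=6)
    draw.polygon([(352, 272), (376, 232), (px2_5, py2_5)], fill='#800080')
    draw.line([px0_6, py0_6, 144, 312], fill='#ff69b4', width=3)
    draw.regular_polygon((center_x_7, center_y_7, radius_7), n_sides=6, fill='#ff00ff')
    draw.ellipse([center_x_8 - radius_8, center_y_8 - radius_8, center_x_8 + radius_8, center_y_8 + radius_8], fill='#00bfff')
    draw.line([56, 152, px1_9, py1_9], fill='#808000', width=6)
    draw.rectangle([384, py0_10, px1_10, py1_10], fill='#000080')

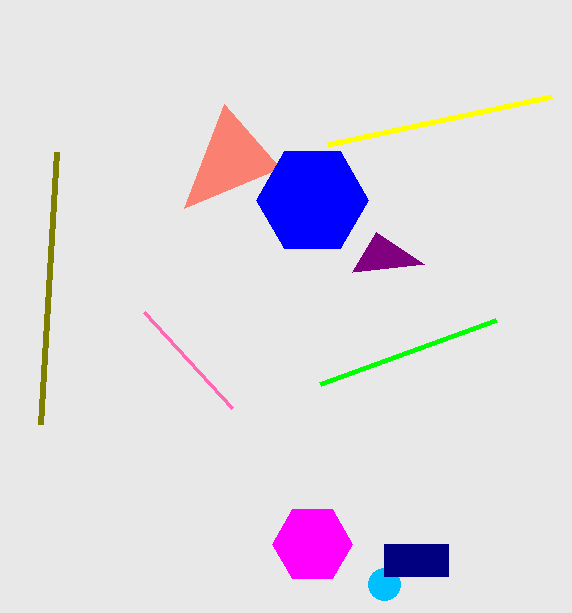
px1_1 = 496, py1_1 = 320, px1_2 = 184, py1_2 = 208, center_x_3 = 312, center_y_3 = 200, radius_3 = 56, px0_4 = 328, py0_4 = 144, px2_5 = 424, py2_5 = 264, px0_6 = 232, py0_6 = 408, center_x_7 = 312, center_y_7 = 544, radius_7 = 40, center_x_8 = 384, center_y_8 = 584, radius_8 = 16, px1_9 = 40, py1_9 = 424, py0_10 = 544, px1_10 = 448, py1_10 = 576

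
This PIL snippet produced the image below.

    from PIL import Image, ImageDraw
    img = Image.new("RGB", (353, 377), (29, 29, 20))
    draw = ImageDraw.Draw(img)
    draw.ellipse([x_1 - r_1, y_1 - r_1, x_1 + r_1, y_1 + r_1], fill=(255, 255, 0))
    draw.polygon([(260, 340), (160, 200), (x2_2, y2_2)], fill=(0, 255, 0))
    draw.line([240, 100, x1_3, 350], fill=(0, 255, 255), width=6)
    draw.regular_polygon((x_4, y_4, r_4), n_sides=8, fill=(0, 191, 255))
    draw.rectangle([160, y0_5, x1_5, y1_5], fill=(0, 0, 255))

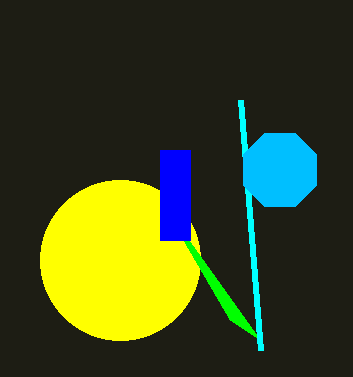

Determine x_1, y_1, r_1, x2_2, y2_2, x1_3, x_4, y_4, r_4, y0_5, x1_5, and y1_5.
x_1 = 120
y_1 = 260
r_1 = 80
x2_2 = 230
y2_2 = 320
x1_3 = 260
x_4 = 280
y_4 = 170
r_4 = 40
y0_5 = 150
x1_5 = 190
y1_5 = 240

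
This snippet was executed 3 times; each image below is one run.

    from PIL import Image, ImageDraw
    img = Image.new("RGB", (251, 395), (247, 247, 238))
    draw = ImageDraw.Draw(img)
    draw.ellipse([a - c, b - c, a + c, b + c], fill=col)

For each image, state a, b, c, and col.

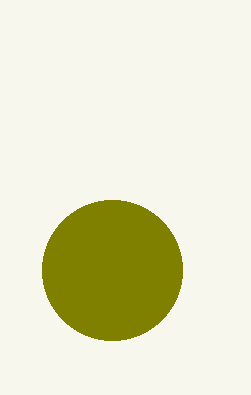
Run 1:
a = 112; b = 270; c = 70; col = 'olive'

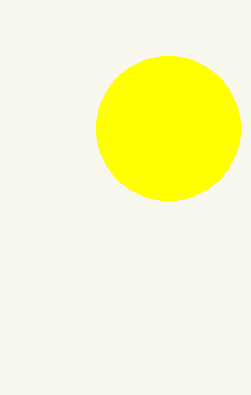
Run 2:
a = 168
b = 128
c = 72
col = 'yellow'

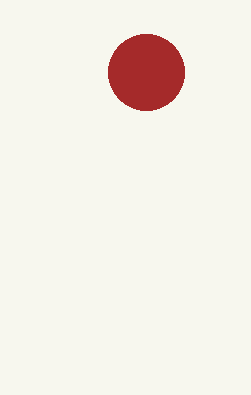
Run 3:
a = 146, b = 72, c = 38, col = 'brown'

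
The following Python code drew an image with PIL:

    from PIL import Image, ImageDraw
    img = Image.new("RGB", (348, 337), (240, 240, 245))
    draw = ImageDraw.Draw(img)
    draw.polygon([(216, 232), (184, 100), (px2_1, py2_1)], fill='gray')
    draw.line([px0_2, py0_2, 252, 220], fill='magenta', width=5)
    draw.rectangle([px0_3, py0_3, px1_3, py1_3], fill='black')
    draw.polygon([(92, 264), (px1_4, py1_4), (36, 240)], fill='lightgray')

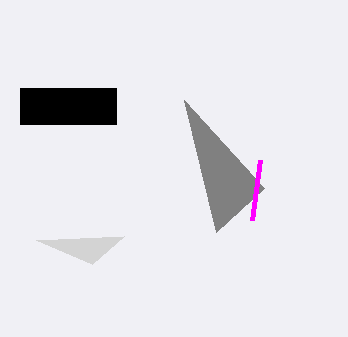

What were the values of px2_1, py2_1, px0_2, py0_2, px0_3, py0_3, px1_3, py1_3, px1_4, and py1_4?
px2_1 = 264; py2_1 = 188; px0_2 = 260; py0_2 = 160; px0_3 = 20; py0_3 = 88; px1_3 = 116; py1_3 = 124; px1_4 = 124; py1_4 = 236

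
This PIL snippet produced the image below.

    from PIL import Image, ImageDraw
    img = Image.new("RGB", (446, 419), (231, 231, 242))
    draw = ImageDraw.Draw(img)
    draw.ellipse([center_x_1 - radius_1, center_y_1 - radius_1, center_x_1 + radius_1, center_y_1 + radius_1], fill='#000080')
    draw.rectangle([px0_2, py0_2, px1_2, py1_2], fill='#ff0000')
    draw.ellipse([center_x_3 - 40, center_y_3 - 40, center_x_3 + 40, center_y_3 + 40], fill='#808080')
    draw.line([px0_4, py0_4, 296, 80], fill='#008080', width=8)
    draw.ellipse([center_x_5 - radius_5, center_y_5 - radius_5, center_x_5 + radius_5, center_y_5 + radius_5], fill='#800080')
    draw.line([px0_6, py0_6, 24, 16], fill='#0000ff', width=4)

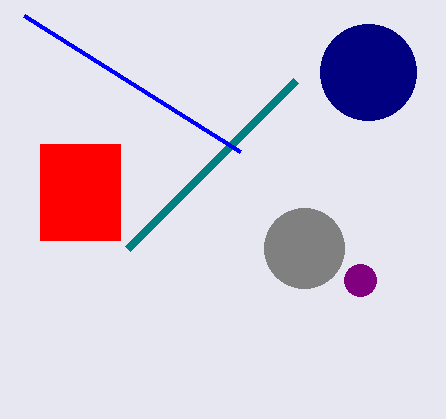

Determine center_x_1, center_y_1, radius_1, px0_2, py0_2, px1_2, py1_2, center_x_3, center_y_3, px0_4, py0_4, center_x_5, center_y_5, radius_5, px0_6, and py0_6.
center_x_1 = 368, center_y_1 = 72, radius_1 = 48, px0_2 = 40, py0_2 = 144, px1_2 = 120, py1_2 = 240, center_x_3 = 304, center_y_3 = 248, px0_4 = 128, py0_4 = 248, center_x_5 = 360, center_y_5 = 280, radius_5 = 16, px0_6 = 240, py0_6 = 152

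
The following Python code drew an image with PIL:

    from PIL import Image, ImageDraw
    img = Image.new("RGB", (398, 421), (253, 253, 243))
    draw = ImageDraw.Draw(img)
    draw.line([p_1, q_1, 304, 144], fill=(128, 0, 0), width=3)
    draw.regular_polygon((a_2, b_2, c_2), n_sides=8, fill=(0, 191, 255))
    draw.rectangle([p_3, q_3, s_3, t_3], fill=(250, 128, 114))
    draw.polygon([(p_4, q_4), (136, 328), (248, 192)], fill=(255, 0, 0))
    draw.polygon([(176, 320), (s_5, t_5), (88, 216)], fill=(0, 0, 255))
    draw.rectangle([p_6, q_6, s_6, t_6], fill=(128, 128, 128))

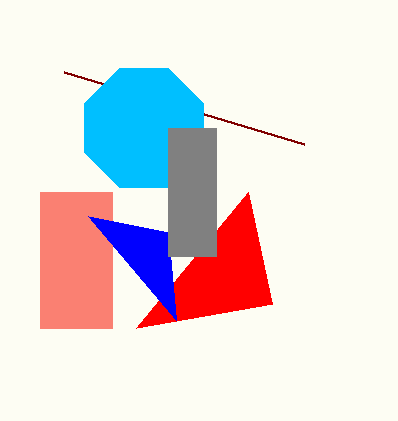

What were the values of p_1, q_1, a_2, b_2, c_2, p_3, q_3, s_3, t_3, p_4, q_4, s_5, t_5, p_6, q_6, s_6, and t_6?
p_1 = 64; q_1 = 72; a_2 = 144; b_2 = 128; c_2 = 64; p_3 = 40; q_3 = 192; s_3 = 112; t_3 = 328; p_4 = 272; q_4 = 304; s_5 = 168; t_5 = 232; p_6 = 168; q_6 = 128; s_6 = 216; t_6 = 256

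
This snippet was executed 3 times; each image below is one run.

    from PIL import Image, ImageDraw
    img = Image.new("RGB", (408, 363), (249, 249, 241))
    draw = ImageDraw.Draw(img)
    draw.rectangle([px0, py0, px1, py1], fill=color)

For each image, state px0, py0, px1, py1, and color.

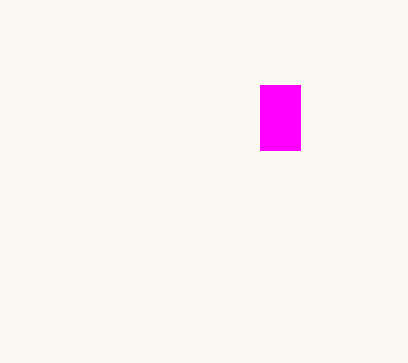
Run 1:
px0 = 260
py0 = 85
px1 = 300
py1 = 150
color = 'magenta'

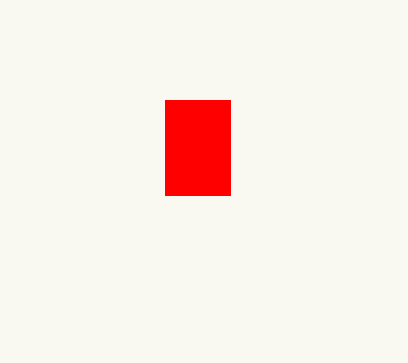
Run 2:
px0 = 165; py0 = 100; px1 = 230; py1 = 195; color = 'red'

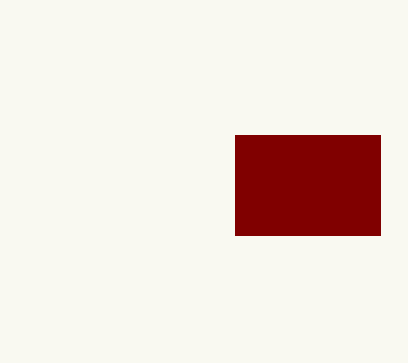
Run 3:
px0 = 235; py0 = 135; px1 = 380; py1 = 235; color = 'maroon'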